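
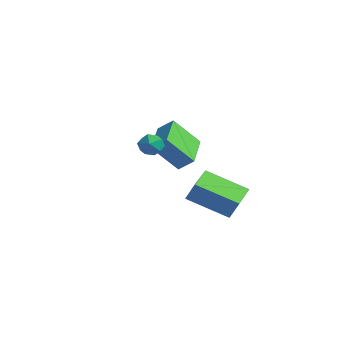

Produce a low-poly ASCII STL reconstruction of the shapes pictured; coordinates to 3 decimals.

solid 
facet normal -0.786 -0.451 0.422
outer loop
vertex -2.752 0.739 -2.084
vertex -3.468 2.138 -1.923
vertex -3.206 0.619 -3.057
endloop
endfacet
facet normal 0.453 -0.886 -0.102
outer loop
vertex -1.492 1.602 -3.977
vertex -2.752 0.739 -2.084
vertex -3.206 0.619 -3.057
endloop
endfacet
facet normal -0.786 -0.451 0.423
outer loop
vertex -3.206 0.619 -3.057
vertex -3.468 2.138 -1.923
vertex -3.922 2.018 -2.895
endloop
endfacet
facet normal -0.420 -0.111 -0.901
outer loop
vertex -3.922 2.018 -2.895
vertex -1.492 1.602 -3.977
vertex -3.206 0.619 -3.057
endloop
endfacet
facet normal 0.420 0.111 0.901
outer loop
vertex -2.752 0.739 -2.084
vertex -1.754 3.121 -2.843
vertex -3.468 2.138 -1.923
endloop
endfacet
facet normal 0.453 -0.886 -0.102
outer loop
vertex -1.038 1.722 -3.005
vertex -2.752 0.739 -2.084
vertex -1.492 1.602 -3.977
endloop
endfacet
facet normal 0.420 0.111 0.901
outer loop
vertex -1.038 1.722 -3.005
vertex -1.754 3.121 -2.843
vertex -2.752 0.739 -2.084
endloop
endfacet
facet normal -0.453 0.886 0.102
outer loop
vertex -3.468 2.138 -1.923
vertex -1.754 3.121 -2.843
vertex -3.922 2.018 -2.895
endloop
endfacet
facet normal -0.420 -0.111 -0.901
outer loop
vertex -2.208 3.001 -3.816
vertex -1.492 1.602 -3.977
vertex -3.922 2.018 -2.895
endloop
endfacet
facet normal -0.453 0.886 0.102
outer loop
vertex -3.922 2.018 -2.895
vertex -1.754 3.121 -2.843
vertex -2.208 3.001 -3.816
endloop
endfacet
facet normal 0.786 0.451 -0.423
outer loop
vertex -2.208 3.001 -3.816
vertex -1.038 1.722 -3.005
vertex -1.492 1.602 -3.977
endloop
endfacet
facet normal 0.786 0.451 -0.422
outer loop
vertex -1.754 3.121 -2.843
vertex -1.038 1.722 -3.005
vertex -2.208 3.001 -3.816
endloop
endfacet
facet normal -0.579 0.791 0.196
outer loop
vertex -4.276 0.952 1.258
vertex -3.505 1.843 -0.063
vertex -4.91 0.633 0.673
endloop
endfacet
facet normal -0.435 -0.503 0.746
outer loop
vertex -3.815 -0.863 0.303
vertex -4.276 0.952 1.258
vertex -4.91 0.633 0.673
endloop
endfacet
facet normal -0.579 0.791 0.196
outer loop
vertex -4.91 0.633 0.673
vertex -3.505 1.843 -0.063
vertex -4.139 1.524 -0.648
endloop
endfacet
facet normal -0.689 -0.347 -0.636
outer loop
vertex -4.139 1.524 -0.648
vertex -3.815 -0.863 0.303
vertex -4.91 0.633 0.673
endloop
endfacet
facet normal 0.689 0.347 0.636
outer loop
vertex -4.276 0.952 1.258
vertex -2.41 0.347 -0.433
vertex -3.505 1.843 -0.063
endloop
endfacet
facet normal -0.435 -0.503 0.746
outer loop
vertex -3.181 -0.544 0.888
vertex -4.276 0.952 1.258
vertex -3.815 -0.863 0.303
endloop
endfacet
facet normal 0.689 0.347 0.636
outer loop
vertex -3.181 -0.544 0.888
vertex -2.41 0.347 -0.433
vertex -4.276 0.952 1.258
endloop
endfacet
facet normal 0.435 0.503 -0.746
outer loop
vertex -3.505 1.843 -0.063
vertex -2.41 0.347 -0.433
vertex -4.139 1.524 -0.648
endloop
endfacet
facet normal -0.689 -0.347 -0.636
outer loop
vertex -3.044 0.028 -1.018
vertex -3.815 -0.863 0.303
vertex -4.139 1.524 -0.648
endloop
endfacet
facet normal 0.435 0.503 -0.746
outer loop
vertex -4.139 1.524 -0.648
vertex -2.41 0.347 -0.433
vertex -3.044 0.028 -1.018
endloop
endfacet
facet normal 0.579 -0.791 -0.196
outer loop
vertex -3.044 0.028 -1.018
vertex -3.181 -0.544 0.888
vertex -3.815 -0.863 0.303
endloop
endfacet
facet normal 0.579 -0.791 -0.196
outer loop
vertex -2.41 0.347 -0.433
vertex -3.181 -0.544 0.888
vertex -3.044 0.028 -1.018
endloop
endfacet
facet normal -0.667 -0.388 0.636
outer loop
vertex -1.662 -3.446 2.337
vertex -1.364 -4.002 2.31
vertex -1.198 -3.576 2.744
endloop
endfacet
facet normal -0.577 0.309 0.756
outer loop
vertex -1.662 -3.446 2.337
vertex -1.198 -3.576 2.744
vertex -1.236 -3.004 2.481
endloop
endfacet
facet normal -0.736 0.659 0.153
outer loop
vertex -1.662 -3.446 2.337
vertex -1.236 -3.004 2.481
vertex -1.426 -3.077 1.883
endloop
endfacet
facet normal -0.925 0.176 -0.338
outer loop
vertex -1.662 -3.446 2.337
vertex -1.426 -3.077 1.883
vertex -1.505 -3.694 1.778
endloop
endfacet
facet normal -0.882 -0.471 -0.039
outer loop
vertex -1.662 -3.446 2.337
vertex -1.505 -3.694 1.778
vertex -1.364 -4.002 2.31
endloop
endfacet
facet normal 0.114 0.421 0.900
outer loop
vertex -1.236 -3.004 2.481
vertex -1.198 -3.576 2.744
vertex -0.675 -3.286 2.542
endloop
endfacet
facet normal -0.032 -0.707 0.706
outer loop
vertex -1.198 -3.576 2.744
vertex -1.364 -4.002 2.31
vertex -0.754 -3.903 2.437
endloop
endfacet
facet normal -0.381 -0.840 -0.386
outer loop
vertex -1.364 -4.002 2.31
vertex -1.505 -3.694 1.778
vertex -0.944 -3.976 1.839
endloop
endfacet
facet normal -0.450 0.206 -0.869
outer loop
vertex -1.505 -3.694 1.778
vertex -1.426 -3.077 1.883
vertex -0.982 -3.404 1.576
endloop
endfacet
facet normal -0.145 0.987 -0.074
outer loop
vertex -1.426 -3.077 1.883
vertex -1.236 -3.004 2.481
vertex -0.816 -2.978 2.01
endloop
endfacet
facet normal 0.925 -0.176 0.338
outer loop
vertex -0.518 -3.534 1.983
vertex -0.675 -3.286 2.542
vertex -0.754 -3.903 2.437
endloop
endfacet
facet normal 0.736 -0.659 -0.153
outer loop
vertex -0.518 -3.534 1.983
vertex -0.754 -3.903 2.437
vertex -0.944 -3.976 1.839
endloop
endfacet
facet normal 0.577 -0.309 -0.756
outer loop
vertex -0.518 -3.534 1.983
vertex -0.944 -3.976 1.839
vertex -0.982 -3.404 1.576
endloop
endfacet
facet normal 0.667 0.388 -0.636
outer loop
vertex -0.518 -3.534 1.983
vertex -0.982 -3.404 1.576
vertex -0.816 -2.978 2.01
endloop
endfacet
facet normal 0.882 0.471 0.039
outer loop
vertex -0.518 -3.534 1.983
vertex -0.816 -2.978 2.01
vertex -0.675 -3.286 2.542
endloop
endfacet
facet normal 0.450 -0.206 0.869
outer loop
vertex -0.754 -3.903 2.437
vertex -0.675 -3.286 2.542
vertex -1.198 -3.576 2.744
endloop
endfacet
facet normal 0.145 -0.987 0.074
outer loop
vertex -0.944 -3.976 1.839
vertex -0.754 -3.903 2.437
vertex -1.364 -4.002 2.31
endloop
endfacet
facet normal -0.114 -0.421 -0.900
outer loop
vertex -0.982 -3.404 1.576
vertex -0.944 -3.976 1.839
vertex -1.505 -3.694 1.778
endloop
endfacet
facet normal 0.032 0.707 -0.706
outer loop
vertex -0.816 -2.978 2.01
vertex -0.982 -3.404 1.576
vertex -1.426 -3.077 1.883
endloop
endfacet
facet normal 0.381 0.840 0.386
outer loop
vertex -0.675 -3.286 2.542
vertex -0.816 -2.978 2.01
vertex -1.236 -3.004 2.481
endloop
endfacet

endsolid


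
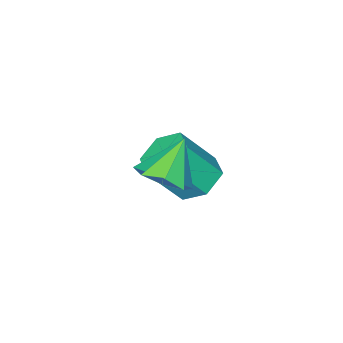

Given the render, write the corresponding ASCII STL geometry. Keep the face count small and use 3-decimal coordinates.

solid 
facet normal -0.513 0.350 -0.783
outer loop
vertex -1.324 -2.808 -3.758
vertex -2.034 -2.849 -3.311
vertex -1.571 -2.148 -3.301
endloop
endfacet
facet normal 0.806 0.510 -0.301
outer loop
vertex -1.324 -2.808 -3.758
vertex -1.571 -2.148 -3.301
vertex -0.497 -3.371 -2.497
endloop
endfacet
facet normal 0.806 0.509 -0.302
outer loop
vertex -0.497 -3.371 -2.497
vertex -1.571 -2.148 -3.301
vertex -0.743 -2.711 -2.04
endloop
endfacet
facet normal 0.514 -0.350 0.783
outer loop
vertex -0.497 -3.371 -2.497
vertex -0.743 -2.711 -2.04
vertex -1.206 -3.411 -2.049
endloop
endfacet
facet normal -0.513 0.350 -0.784
outer loop
vertex -1.571 -2.148 -3.301
vertex -2.034 -2.849 -3.311
vertex -2.281 -2.188 -2.854
endloop
endfacet
facet normal 0.149 0.936 0.320
outer loop
vertex -1.571 -2.148 -3.301
vertex -2.281 -2.188 -2.854
vertex -0.743 -2.711 -2.04
endloop
endfacet
facet normal 0.149 0.936 0.320
outer loop
vertex -0.743 -2.711 -2.04
vertex -2.281 -2.188 -2.854
vertex -1.453 -2.751 -1.593
endloop
endfacet
facet normal 0.513 -0.350 0.784
outer loop
vertex -0.743 -2.711 -2.04
vertex -1.453 -2.751 -1.593
vertex -1.206 -3.411 -2.049
endloop
endfacet
facet normal -0.515 0.349 -0.783
outer loop
vertex -2.281 -2.188 -2.854
vertex -2.034 -2.849 -3.311
vertex -2.743 -2.889 -2.863
endloop
endfacet
facet normal -0.658 0.425 0.622
outer loop
vertex -2.281 -2.188 -2.854
vertex -2.743 -2.889 -2.863
vertex -1.453 -2.751 -1.593
endloop
endfacet
facet normal -0.657 0.426 0.621
outer loop
vertex -1.453 -2.751 -1.593
vertex -2.743 -2.889 -2.863
vertex -1.916 -3.452 -1.602
endloop
endfacet
facet normal 0.514 -0.349 0.784
outer loop
vertex -1.453 -2.751 -1.593
vertex -1.916 -3.452 -1.602
vertex -1.206 -3.411 -2.049
endloop
endfacet
facet normal -0.514 0.350 -0.783
outer loop
vertex -2.743 -2.889 -2.863
vertex -2.034 -2.849 -3.311
vertex -2.497 -3.549 -3.32
endloop
endfacet
facet normal -0.806 -0.509 0.301
outer loop
vertex -2.743 -2.889 -2.863
vertex -2.497 -3.549 -3.32
vertex -1.916 -3.452 -1.602
endloop
endfacet
facet normal -0.806 -0.510 0.301
outer loop
vertex -1.916 -3.452 -1.602
vertex -2.497 -3.549 -3.32
vertex -1.669 -4.112 -2.059
endloop
endfacet
facet normal 0.513 -0.350 0.783
outer loop
vertex -1.916 -3.452 -1.602
vertex -1.669 -4.112 -2.059
vertex -1.206 -3.411 -2.049
endloop
endfacet
facet normal -0.513 0.350 -0.784
outer loop
vertex -2.497 -3.549 -3.32
vertex -2.034 -2.849 -3.311
vertex -1.787 -3.509 -3.767
endloop
endfacet
facet normal -0.149 -0.936 -0.320
outer loop
vertex -2.497 -3.549 -3.32
vertex -1.787 -3.509 -3.767
vertex -1.669 -4.112 -2.059
endloop
endfacet
facet normal -0.149 -0.936 -0.320
outer loop
vertex -1.669 -4.112 -2.059
vertex -1.787 -3.509 -3.767
vertex -0.959 -4.072 -2.506
endloop
endfacet
facet normal 0.513 -0.350 0.784
outer loop
vertex -1.669 -4.112 -2.059
vertex -0.959 -4.072 -2.506
vertex -1.206 -3.411 -2.049
endloop
endfacet
facet normal -0.514 0.349 -0.784
outer loop
vertex -1.787 -3.509 -3.767
vertex -2.034 -2.849 -3.311
vertex -1.324 -2.808 -3.758
endloop
endfacet
facet normal 0.657 -0.426 -0.622
outer loop
vertex -1.787 -3.509 -3.767
vertex -1.324 -2.808 -3.758
vertex -0.959 -4.072 -2.506
endloop
endfacet
facet normal 0.658 -0.426 -0.621
outer loop
vertex -0.959 -4.072 -2.506
vertex -1.324 -2.808 -3.758
vertex -0.497 -3.371 -2.497
endloop
endfacet
facet normal 0.515 -0.349 0.783
outer loop
vertex -0.959 -4.072 -2.506
vertex -0.497 -3.371 -2.497
vertex -1.206 -3.411 -2.049
endloop
endfacet
facet normal 0.553 -0.034 -0.833
outer loop
vertex 1.702 -1.431 -0.152
vertex 1.019 -1.323 -0.61
vertex 1.577 -0.818 -0.26
endloop
endfacet
facet normal 0.436 0.242 0.867
outer loop
vertex 1.702 -1.431 -0.152
vertex 1.577 -0.818 -0.26
vertex 0.261 -1.277 0.53
endloop
endfacet
facet normal 0.553 -0.034 -0.832
outer loop
vertex 1.577 -0.818 -0.26
vertex 1.019 -1.323 -0.61
vertex 1.124 -0.501 -0.574
endloop
endfacet
facet normal 0.106 0.772 0.626
outer loop
vertex 1.577 -0.818 -0.26
vertex 1.124 -0.501 -0.574
vertex 0.261 -1.277 0.53
endloop
endfacet
facet normal 0.552 -0.034 -0.833
outer loop
vertex 1.124 -0.501 -0.574
vertex 1.019 -1.323 -0.61
vertex 0.61 -0.665 -0.908
endloop
endfacet
facet normal -0.442 0.859 0.258
outer loop
vertex 1.124 -0.501 -0.574
vertex 0.61 -0.665 -0.908
vertex 0.261 -1.277 0.53
endloop
endfacet
facet normal 0.553 -0.033 -0.832
outer loop
vertex 0.61 -0.665 -0.908
vertex 1.019 -1.323 -0.61
vertex 0.335 -1.215 -1.069
endloop
endfacet
facet normal -0.891 0.453 -0.024
outer loop
vertex 0.61 -0.665 -0.908
vertex 0.335 -1.215 -1.069
vertex 0.261 -1.277 0.53
endloop
endfacet
facet normal 0.553 -0.034 -0.832
outer loop
vertex 0.335 -1.215 -1.069
vertex 1.019 -1.323 -0.61
vertex 0.461 -1.828 -0.96
endloop
endfacet
facet normal -0.976 -0.210 -0.053
outer loop
vertex 0.335 -1.215 -1.069
vertex 0.461 -1.828 -0.96
vertex 0.261 -1.277 0.53
endloop
endfacet
facet normal 0.553 -0.034 -0.833
outer loop
vertex 0.461 -1.828 -0.96
vertex 1.019 -1.323 -0.61
vertex 0.913 -2.146 -0.647
endloop
endfacet
facet normal -0.648 -0.738 0.186
outer loop
vertex 0.461 -1.828 -0.96
vertex 0.913 -2.146 -0.647
vertex 0.261 -1.277 0.53
endloop
endfacet
facet normal 0.553 -0.034 -0.832
outer loop
vertex 0.913 -2.146 -0.647
vertex 1.019 -1.323 -0.61
vertex 1.427 -1.981 -0.312
endloop
endfacet
facet normal -0.097 -0.826 0.556
outer loop
vertex 0.913 -2.146 -0.647
vertex 1.427 -1.981 -0.312
vertex 0.261 -1.277 0.53
endloop
endfacet
facet normal 0.553 -0.034 -0.833
outer loop
vertex 1.427 -1.981 -0.312
vertex 1.019 -1.323 -0.61
vertex 1.702 -1.431 -0.152
endloop
endfacet
facet normal 0.351 -0.419 0.837
outer loop
vertex 1.427 -1.981 -0.312
vertex 1.702 -1.431 -0.152
vertex 0.261 -1.277 0.53
endloop
endfacet

endsolid


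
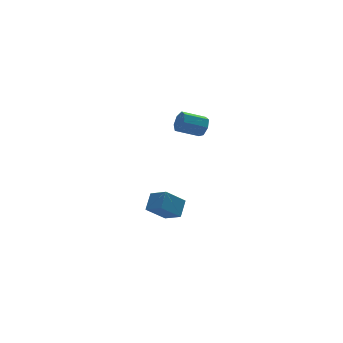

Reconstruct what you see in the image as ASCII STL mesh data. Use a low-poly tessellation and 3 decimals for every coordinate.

solid 
facet normal 0.899 -0.192 -0.394
outer loop
vertex -1.146 1.83 2.752
vertex -1.376 1.555 2.362
vertex -1.259 2.071 2.377
endloop
endfacet
facet normal 0.364 0.830 0.423
outer loop
vertex -1.146 1.83 2.752
vertex -1.259 2.071 2.377
vertex -2.133 2.041 3.187
endloop
endfacet
facet normal 0.364 0.829 0.424
outer loop
vertex -2.133 2.041 3.187
vertex -1.259 2.071 2.377
vertex -2.247 2.282 2.813
endloop
endfacet
facet normal -0.898 0.192 0.397
outer loop
vertex -2.133 2.041 3.187
vertex -2.247 2.282 2.813
vertex -2.364 1.765 2.798
endloop
endfacet
facet normal 0.898 -0.192 -0.397
outer loop
vertex -1.259 2.071 2.377
vertex -1.376 1.555 2.362
vertex -1.461 1.924 1.991
endloop
endfacet
facet normal 0.034 0.928 -0.371
outer loop
vertex -1.259 2.071 2.377
vertex -1.461 1.924 1.991
vertex -2.247 2.282 2.813
endloop
endfacet
facet normal 0.033 0.927 -0.373
outer loop
vertex -2.247 2.282 2.813
vertex -1.461 1.924 1.991
vertex -2.449 2.134 2.427
endloop
endfacet
facet normal -0.898 0.192 0.396
outer loop
vertex -2.247 2.282 2.813
vertex -2.449 2.134 2.427
vertex -2.364 1.765 2.798
endloop
endfacet
facet normal 0.898 -0.192 -0.397
outer loop
vertex -1.461 1.924 1.991
vertex -1.376 1.555 2.362
vertex -1.599 1.498 1.885
endloop
endfacet
facet normal -0.323 0.326 -0.889
outer loop
vertex -1.461 1.924 1.991
vertex -1.599 1.498 1.885
vertex -2.449 2.134 2.427
endloop
endfacet
facet normal -0.321 0.328 -0.888
outer loop
vertex -2.449 2.134 2.427
vertex -1.599 1.498 1.885
vertex -2.587 1.709 2.32
endloop
endfacet
facet normal -0.898 0.192 0.396
outer loop
vertex -2.449 2.134 2.427
vertex -2.587 1.709 2.32
vertex -2.364 1.765 2.798
endloop
endfacet
facet normal 0.898 -0.192 -0.397
outer loop
vertex -1.599 1.498 1.885
vertex -1.376 1.555 2.362
vertex -1.569 1.115 2.138
endloop
endfacet
facet normal -0.435 -0.520 -0.735
outer loop
vertex -1.599 1.498 1.885
vertex -1.569 1.115 2.138
vertex -2.587 1.709 2.32
endloop
endfacet
facet normal -0.435 -0.520 -0.735
outer loop
vertex -2.587 1.709 2.32
vertex -1.569 1.115 2.138
vertex -2.557 1.326 2.573
endloop
endfacet
facet normal -0.898 0.192 0.396
outer loop
vertex -2.587 1.709 2.32
vertex -2.557 1.326 2.573
vertex -2.364 1.765 2.798
endloop
endfacet
facet normal 0.898 -0.192 -0.396
outer loop
vertex -1.569 1.115 2.138
vertex -1.376 1.555 2.362
vertex -1.394 1.063 2.56
endloop
endfacet
facet normal -0.221 -0.975 -0.029
outer loop
vertex -1.569 1.115 2.138
vertex -1.394 1.063 2.56
vertex -2.557 1.326 2.573
endloop
endfacet
facet normal -0.221 -0.975 -0.029
outer loop
vertex -2.557 1.326 2.573
vertex -1.394 1.063 2.56
vertex -2.382 1.274 2.995
endloop
endfacet
facet normal -0.898 0.192 0.396
outer loop
vertex -2.557 1.326 2.573
vertex -2.382 1.274 2.995
vertex -2.364 1.765 2.798
endloop
endfacet
facet normal 0.897 -0.193 -0.397
outer loop
vertex -1.394 1.063 2.56
vertex -1.376 1.555 2.362
vertex -1.205 1.381 2.833
endloop
endfacet
facet normal 0.160 -0.696 0.700
outer loop
vertex -1.394 1.063 2.56
vertex -1.205 1.381 2.833
vertex -2.382 1.274 2.995
endloop
endfacet
facet normal 0.160 -0.697 0.699
outer loop
vertex -2.382 1.274 2.995
vertex -1.205 1.381 2.833
vertex -2.193 1.592 3.269
endloop
endfacet
facet normal -0.898 0.192 0.396
outer loop
vertex -2.382 1.274 2.995
vertex -2.193 1.592 3.269
vertex -2.364 1.765 2.798
endloop
endfacet
facet normal 0.898 -0.190 -0.396
outer loop
vertex -1.205 1.381 2.833
vertex -1.376 1.555 2.362
vertex -1.146 1.83 2.752
endloop
endfacet
facet normal 0.420 0.107 0.901
outer loop
vertex -1.205 1.381 2.833
vertex -1.146 1.83 2.752
vertex -2.193 1.592 3.269
endloop
endfacet
facet normal 0.420 0.108 0.901
outer loop
vertex -2.193 1.592 3.269
vertex -1.146 1.83 2.752
vertex -2.133 2.041 3.187
endloop
endfacet
facet normal -0.898 0.192 0.397
outer loop
vertex -2.193 1.592 3.269
vertex -2.133 2.041 3.187
vertex -2.364 1.765 2.798
endloop
endfacet
facet normal -0.513 -0.611 -0.603
outer loop
vertex -2.098 2.209 -3.322
vertex -3.01 2.191 -2.528
vertex -2.487 2.961 -3.753
endloop
endfacet
facet normal 0.755 0.014 -0.656
outer loop
vertex -2.01 3.529 -3.192
vertex -2.098 2.209 -3.322
vertex -2.487 2.961 -3.753
endloop
endfacet
facet normal -0.513 -0.611 -0.603
outer loop
vertex -2.487 2.961 -3.753
vertex -3.01 2.191 -2.528
vertex -3.4 2.943 -2.958
endloop
endfacet
facet normal -0.410 0.792 -0.453
outer loop
vertex -3.4 2.943 -2.958
vertex -2.01 3.529 -3.192
vertex -2.487 2.961 -3.753
endloop
endfacet
facet normal 0.410 -0.792 0.453
outer loop
vertex -2.098 2.209 -3.322
vertex -2.533 2.759 -1.967
vertex -3.01 2.191 -2.528
endloop
endfacet
facet normal 0.753 0.015 -0.658
outer loop
vertex -1.62 2.777 -2.762
vertex -2.098 2.209 -3.322
vertex -2.01 3.529 -3.192
endloop
endfacet
facet normal 0.410 -0.792 0.453
outer loop
vertex -1.62 2.777 -2.762
vertex -2.533 2.759 -1.967
vertex -2.098 2.209 -3.322
endloop
endfacet
facet normal -0.754 -0.015 0.657
outer loop
vertex -3.01 2.191 -2.528
vertex -2.533 2.759 -1.967
vertex -3.4 2.943 -2.958
endloop
endfacet
facet normal -0.410 0.792 -0.453
outer loop
vertex -2.922 3.511 -2.398
vertex -2.01 3.529 -3.192
vertex -3.4 2.943 -2.958
endloop
endfacet
facet normal -0.754 -0.013 0.657
outer loop
vertex -3.4 2.943 -2.958
vertex -2.533 2.759 -1.967
vertex -2.922 3.511 -2.398
endloop
endfacet
facet normal 0.513 0.611 0.603
outer loop
vertex -2.922 3.511 -2.398
vertex -1.62 2.777 -2.762
vertex -2.01 3.529 -3.192
endloop
endfacet
facet normal 0.513 0.611 0.603
outer loop
vertex -2.533 2.759 -1.967
vertex -1.62 2.777 -2.762
vertex -2.922 3.511 -2.398
endloop
endfacet

endsolid


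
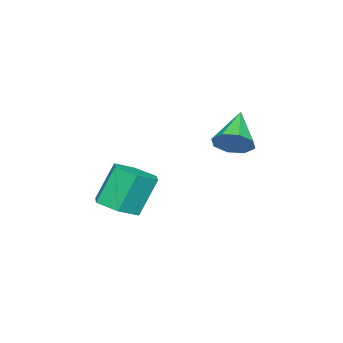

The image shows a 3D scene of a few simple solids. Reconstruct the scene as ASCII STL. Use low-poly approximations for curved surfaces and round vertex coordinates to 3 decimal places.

solid 
facet normal 0.358 -0.229 -0.905
outer loop
vertex 4.561 -2.928 -1.023
vertex 3.931 -3.368 -1.161
vertex 3.928 -2.612 -1.353
endloop
endfacet
facet normal 0.463 0.885 -0.041
outer loop
vertex 4.561 -2.928 -1.023
vertex 3.928 -2.612 -1.353
vertex 4.038 -2.593 0.298
endloop
endfacet
facet normal 0.464 0.885 -0.041
outer loop
vertex 4.038 -2.593 0.298
vertex 3.928 -2.612 -1.353
vertex 3.406 -2.277 -0.032
endloop
endfacet
facet normal -0.358 0.230 0.905
outer loop
vertex 4.038 -2.593 0.298
vertex 3.406 -2.277 -0.032
vertex 3.409 -3.032 0.161
endloop
endfacet
facet normal 0.358 -0.228 -0.905
outer loop
vertex 3.928 -2.612 -1.353
vertex 3.931 -3.368 -1.161
vertex 3.299 -3.052 -1.491
endloop
endfacet
facet normal -0.470 0.793 -0.387
outer loop
vertex 3.928 -2.612 -1.353
vertex 3.299 -3.052 -1.491
vertex 3.406 -2.277 -0.032
endloop
endfacet
facet normal -0.471 0.793 -0.387
outer loop
vertex 3.406 -2.277 -0.032
vertex 3.299 -3.052 -1.491
vertex 2.777 -2.717 -0.169
endloop
endfacet
facet normal -0.358 0.230 0.905
outer loop
vertex 3.406 -2.277 -0.032
vertex 2.777 -2.717 -0.169
vertex 3.409 -3.032 0.161
endloop
endfacet
facet normal 0.358 -0.230 -0.905
outer loop
vertex 3.299 -3.052 -1.491
vertex 3.931 -3.368 -1.161
vertex 3.302 -3.807 -1.298
endloop
endfacet
facet normal -0.934 -0.092 -0.345
outer loop
vertex 3.299 -3.052 -1.491
vertex 3.302 -3.807 -1.298
vertex 2.777 -2.717 -0.169
endloop
endfacet
facet normal -0.934 -0.091 -0.347
outer loop
vertex 2.777 -2.717 -0.169
vertex 3.302 -3.807 -1.298
vertex 2.779 -3.472 0.023
endloop
endfacet
facet normal -0.358 0.229 0.905
outer loop
vertex 2.777 -2.717 -0.169
vertex 2.779 -3.472 0.023
vertex 3.409 -3.032 0.161
endloop
endfacet
facet normal 0.358 -0.230 -0.905
outer loop
vertex 3.302 -3.807 -1.298
vertex 3.931 -3.368 -1.161
vertex 3.934 -4.123 -0.968
endloop
endfacet
facet normal -0.464 -0.885 0.041
outer loop
vertex 3.302 -3.807 -1.298
vertex 3.934 -4.123 -0.968
vertex 2.779 -3.472 0.023
endloop
endfacet
facet normal -0.463 -0.885 0.041
outer loop
vertex 2.779 -3.472 0.023
vertex 3.934 -4.123 -0.968
vertex 3.412 -3.788 0.353
endloop
endfacet
facet normal -0.358 0.229 0.905
outer loop
vertex 2.779 -3.472 0.023
vertex 3.412 -3.788 0.353
vertex 3.409 -3.032 0.161
endloop
endfacet
facet normal 0.358 -0.230 -0.905
outer loop
vertex 3.934 -4.123 -0.968
vertex 3.931 -3.368 -1.161
vertex 4.563 -3.683 -0.831
endloop
endfacet
facet normal 0.470 -0.793 0.387
outer loop
vertex 3.934 -4.123 -0.968
vertex 4.563 -3.683 -0.831
vertex 3.412 -3.788 0.353
endloop
endfacet
facet normal 0.470 -0.793 0.387
outer loop
vertex 3.412 -3.788 0.353
vertex 4.563 -3.683 -0.831
vertex 4.041 -3.348 0.491
endloop
endfacet
facet normal -0.358 0.228 0.905
outer loop
vertex 3.412 -3.788 0.353
vertex 4.041 -3.348 0.491
vertex 3.409 -3.032 0.161
endloop
endfacet
facet normal 0.358 -0.229 -0.905
outer loop
vertex 4.563 -3.683 -0.831
vertex 3.931 -3.368 -1.161
vertex 4.561 -2.928 -1.023
endloop
endfacet
facet normal 0.934 0.090 0.346
outer loop
vertex 4.563 -3.683 -0.831
vertex 4.561 -2.928 -1.023
vertex 4.041 -3.348 0.491
endloop
endfacet
facet normal 0.934 0.092 0.346
outer loop
vertex 4.041 -3.348 0.491
vertex 4.561 -2.928 -1.023
vertex 4.038 -2.593 0.298
endloop
endfacet
facet normal -0.358 0.230 0.905
outer loop
vertex 4.041 -3.348 0.491
vertex 4.038 -2.593 0.298
vertex 3.409 -3.032 0.161
endloop
endfacet
facet normal 0.756 0.252 -0.605
outer loop
vertex 3.492 0.462 2.31
vertex 3.22 0.121 1.828
vertex 3.18 0.735 2.034
endloop
endfacet
facet normal -0.116 0.637 0.762
outer loop
vertex 3.492 0.462 2.31
vertex 3.18 0.735 2.034
vertex 2.14 -0.241 2.692
endloop
endfacet
facet normal 0.756 0.252 -0.604
outer loop
vertex 3.18 0.735 2.034
vertex 3.22 0.121 1.828
vertex 2.892 0.649 1.638
endloop
endfacet
facet normal -0.575 0.780 0.249
outer loop
vertex 3.18 0.735 2.034
vertex 2.892 0.649 1.638
vertex 2.14 -0.241 2.692
endloop
endfacet
facet normal 0.756 0.252 -0.605
outer loop
vertex 2.892 0.649 1.638
vertex 3.22 0.121 1.828
vertex 2.796 0.253 1.353
endloop
endfacet
facet normal -0.870 0.409 -0.275
outer loop
vertex 2.892 0.649 1.638
vertex 2.796 0.253 1.353
vertex 2.14 -0.241 2.692
endloop
endfacet
facet normal 0.756 0.253 -0.604
outer loop
vertex 2.796 0.253 1.353
vertex 3.22 0.121 1.828
vertex 2.949 -0.221 1.346
endloop
endfacet
facet normal -0.826 -0.259 -0.500
outer loop
vertex 2.796 0.253 1.353
vertex 2.949 -0.221 1.346
vertex 2.14 -0.241 2.692
endloop
endfacet
facet normal 0.756 0.252 -0.604
outer loop
vertex 2.949 -0.221 1.346
vertex 3.22 0.121 1.828
vertex 3.26 -0.494 1.621
endloop
endfacet
facet normal -0.470 -0.832 -0.295
outer loop
vertex 2.949 -0.221 1.346
vertex 3.26 -0.494 1.621
vertex 2.14 -0.241 2.692
endloop
endfacet
facet normal 0.756 0.253 -0.604
outer loop
vertex 3.26 -0.494 1.621
vertex 3.22 0.121 1.828
vertex 3.548 -0.408 2.017
endloop
endfacet
facet normal -0.010 -0.976 0.219
outer loop
vertex 3.26 -0.494 1.621
vertex 3.548 -0.408 2.017
vertex 2.14 -0.241 2.692
endloop
endfacet
facet normal 0.755 0.252 -0.605
outer loop
vertex 3.548 -0.408 2.017
vertex 3.22 0.121 1.828
vertex 3.644 -0.011 2.302
endloop
endfacet
facet normal 0.285 -0.604 0.745
outer loop
vertex 3.548 -0.408 2.017
vertex 3.644 -0.011 2.302
vertex 2.14 -0.241 2.692
endloop
endfacet
facet normal 0.755 0.253 -0.605
outer loop
vertex 3.644 -0.011 2.302
vertex 3.22 0.121 1.828
vertex 3.492 0.462 2.31
endloop
endfacet
facet normal 0.242 0.061 0.968
outer loop
vertex 3.644 -0.011 2.302
vertex 3.492 0.462 2.31
vertex 2.14 -0.241 2.692
endloop
endfacet

endsolid


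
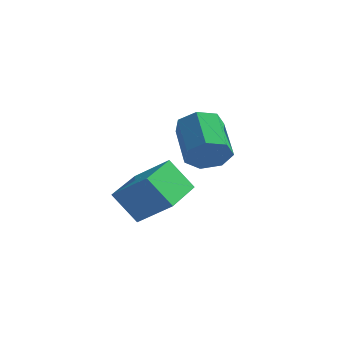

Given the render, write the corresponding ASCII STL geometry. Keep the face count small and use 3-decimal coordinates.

solid 
facet normal 0.542 -0.677 -0.499
outer loop
vertex 2.426 1.221 1.139
vertex 1.816 1.144 0.581
vertex 2.462 1.666 0.574
endloop
endfacet
facet normal 0.839 0.400 0.368
outer loop
vertex 2.426 1.221 1.139
vertex 2.462 1.666 0.574
vertex 1.474 2.412 2.017
endloop
endfacet
facet normal 0.839 0.401 0.367
outer loop
vertex 1.474 2.412 2.017
vertex 2.462 1.666 0.574
vertex 1.509 2.857 1.451
endloop
endfacet
facet normal -0.541 0.677 0.499
outer loop
vertex 1.474 2.412 2.017
vertex 1.509 2.857 1.451
vertex 0.864 2.336 1.459
endloop
endfacet
facet normal 0.542 -0.677 -0.498
outer loop
vertex 2.462 1.666 0.574
vertex 1.816 1.144 0.581
vertex 2.012 1.718 0.014
endloop
endfacet
facet normal 0.562 0.733 -0.384
outer loop
vertex 2.462 1.666 0.574
vertex 2.012 1.718 0.014
vertex 1.509 2.857 1.451
endloop
endfacet
facet normal 0.563 0.732 -0.384
outer loop
vertex 1.509 2.857 1.451
vertex 2.012 1.718 0.014
vertex 1.059 2.91 0.892
endloop
endfacet
facet normal -0.541 0.677 0.499
outer loop
vertex 1.509 2.857 1.451
vertex 1.059 2.91 0.892
vertex 0.864 2.336 1.459
endloop
endfacet
facet normal 0.541 -0.677 -0.498
outer loop
vertex 2.012 1.718 0.014
vertex 1.816 1.144 0.581
vertex 1.414 1.338 -0.119
endloop
endfacet
facet normal -0.138 0.514 -0.847
outer loop
vertex 2.012 1.718 0.014
vertex 1.414 1.338 -0.119
vertex 1.059 2.91 0.892
endloop
endfacet
facet normal -0.138 0.513 -0.847
outer loop
vertex 1.059 2.91 0.892
vertex 1.414 1.338 -0.119
vertex 0.462 2.53 0.759
endloop
endfacet
facet normal -0.542 0.677 0.499
outer loop
vertex 1.059 2.91 0.892
vertex 0.462 2.53 0.759
vertex 0.864 2.336 1.459
endloop
endfacet
facet normal 0.541 -0.677 -0.499
outer loop
vertex 1.414 1.338 -0.119
vertex 1.816 1.144 0.581
vertex 1.12 0.812 0.276
endloop
endfacet
facet normal -0.735 -0.093 -0.671
outer loop
vertex 1.414 1.338 -0.119
vertex 1.12 0.812 0.276
vertex 0.462 2.53 0.759
endloop
endfacet
facet normal -0.734 -0.092 -0.673
outer loop
vertex 0.462 2.53 0.759
vertex 1.12 0.812 0.276
vertex 0.167 2.004 1.153
endloop
endfacet
facet normal -0.541 0.677 0.499
outer loop
vertex 0.462 2.53 0.759
vertex 0.167 2.004 1.153
vertex 0.864 2.336 1.459
endloop
endfacet
facet normal 0.541 -0.677 -0.499
outer loop
vertex 1.12 0.812 0.276
vertex 1.816 1.144 0.581
vertex 1.35 0.536 0.9
endloop
endfacet
facet normal -0.778 -0.628 0.009
outer loop
vertex 1.12 0.812 0.276
vertex 1.35 0.536 0.9
vertex 0.167 2.004 1.153
endloop
endfacet
facet normal -0.778 -0.628 0.009
outer loop
vertex 0.167 2.004 1.153
vertex 1.35 0.536 0.9
vertex 0.397 1.728 1.778
endloop
endfacet
facet normal -0.541 0.677 0.498
outer loop
vertex 0.167 2.004 1.153
vertex 0.397 1.728 1.778
vertex 0.864 2.336 1.459
endloop
endfacet
facet normal 0.542 -0.677 -0.499
outer loop
vertex 1.35 0.536 0.9
vertex 1.816 1.144 0.581
vertex 1.931 0.718 1.284
endloop
endfacet
facet normal -0.235 -0.691 0.683
outer loop
vertex 1.35 0.536 0.9
vertex 1.931 0.718 1.284
vertex 0.397 1.728 1.778
endloop
endfacet
facet normal -0.235 -0.691 0.684
outer loop
vertex 0.397 1.728 1.778
vertex 1.931 0.718 1.284
vertex 0.979 1.91 2.162
endloop
endfacet
facet normal -0.541 0.677 0.499
outer loop
vertex 0.397 1.728 1.778
vertex 0.979 1.91 2.162
vertex 0.864 2.336 1.459
endloop
endfacet
facet normal 0.542 -0.677 -0.499
outer loop
vertex 1.931 0.718 1.284
vertex 1.816 1.144 0.581
vertex 2.426 1.221 1.139
endloop
endfacet
facet normal 0.485 -0.234 0.843
outer loop
vertex 1.931 0.718 1.284
vertex 2.426 1.221 1.139
vertex 0.979 1.91 2.162
endloop
endfacet
facet normal 0.484 -0.234 0.843
outer loop
vertex 0.979 1.91 2.162
vertex 2.426 1.221 1.139
vertex 1.474 2.412 2.017
endloop
endfacet
facet normal -0.541 0.677 0.499
outer loop
vertex 0.979 1.91 2.162
vertex 1.474 2.412 2.017
vertex 0.864 2.336 1.459
endloop
endfacet
facet normal -0.583 -0.141 0.800
outer loop
vertex -1.004 2.143 -1.226
vertex -1.203 4.103 -1.026
vertex -2.351 2.106 -2.213
endloop
endfacet
facet normal 0.101 -0.990 -0.101
outer loop
vertex -1.477 2.317 -3.414
vertex -1.004 2.143 -1.226
vertex -2.351 2.106 -2.213
endloop
endfacet
facet normal -0.583 -0.141 0.800
outer loop
vertex -2.351 2.106 -2.213
vertex -1.203 4.103 -1.026
vertex -2.55 4.066 -2.013
endloop
endfacet
facet normal -0.807 -0.022 -0.591
outer loop
vertex -2.55 4.066 -2.013
vertex -1.477 2.317 -3.414
vertex -2.351 2.106 -2.213
endloop
endfacet
facet normal 0.807 0.022 0.591
outer loop
vertex -1.004 2.143 -1.226
vertex -0.329 4.314 -2.227
vertex -1.203 4.103 -1.026
endloop
endfacet
facet normal 0.101 -0.990 -0.101
outer loop
vertex -0.13 2.354 -2.427
vertex -1.004 2.143 -1.226
vertex -1.477 2.317 -3.414
endloop
endfacet
facet normal 0.807 0.022 0.591
outer loop
vertex -0.13 2.354 -2.427
vertex -0.329 4.314 -2.227
vertex -1.004 2.143 -1.226
endloop
endfacet
facet normal -0.101 0.990 0.101
outer loop
vertex -1.203 4.103 -1.026
vertex -0.329 4.314 -2.227
vertex -2.55 4.066 -2.013
endloop
endfacet
facet normal -0.807 -0.022 -0.591
outer loop
vertex -1.676 4.277 -3.214
vertex -1.477 2.317 -3.414
vertex -2.55 4.066 -2.013
endloop
endfacet
facet normal -0.101 0.990 0.101
outer loop
vertex -2.55 4.066 -2.013
vertex -0.329 4.314 -2.227
vertex -1.676 4.277 -3.214
endloop
endfacet
facet normal 0.583 0.141 -0.800
outer loop
vertex -1.676 4.277 -3.214
vertex -0.13 2.354 -2.427
vertex -1.477 2.317 -3.414
endloop
endfacet
facet normal 0.583 0.141 -0.800
outer loop
vertex -0.329 4.314 -2.227
vertex -0.13 2.354 -2.427
vertex -1.676 4.277 -3.214
endloop
endfacet

endsolid


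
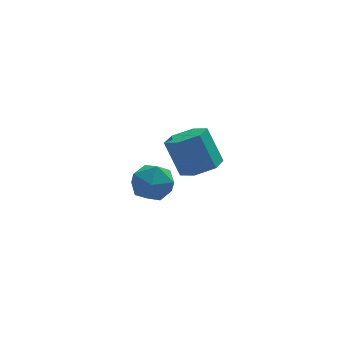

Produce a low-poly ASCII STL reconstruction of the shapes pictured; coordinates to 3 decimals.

solid 
facet normal -0.692 0.624 0.364
outer loop
vertex -1.667 2.416 -1.72
vertex -1.703 1.825 -0.776
vertex -0.988 2.675 -0.874
endloop
endfacet
facet normal -0.256 0.963 -0.089
outer loop
vertex -1.667 2.416 -1.72
vertex -0.988 2.675 -0.874
vertex -0.602 2.681 -1.92
endloop
endfacet
facet normal -0.292 0.631 -0.719
outer loop
vertex -1.667 2.416 -1.72
vertex -0.602 2.681 -1.92
vertex -1.078 1.836 -2.468
endloop
endfacet
facet normal -0.749 0.086 -0.657
outer loop
vertex -1.667 2.416 -1.72
vertex -1.078 1.836 -2.468
vertex -1.759 1.306 -1.761
endloop
endfacet
facet normal -0.997 0.082 0.013
outer loop
vertex -1.667 2.416 -1.72
vertex -1.759 1.306 -1.761
vertex -1.703 1.825 -0.776
endloop
endfacet
facet normal 0.411 0.898 0.157
outer loop
vertex -0.602 2.681 -1.92
vertex -0.988 2.675 -0.874
vertex 0.019 2.254 -1.099
endloop
endfacet
facet normal -0.294 0.350 0.889
outer loop
vertex -0.988 2.675 -0.874
vertex -1.703 1.825 -0.776
vertex -0.662 1.724 -0.392
endloop
endfacet
facet normal -0.787 -0.526 0.322
outer loop
vertex -1.703 1.825 -0.776
vertex -1.759 1.306 -1.761
vertex -1.138 0.879 -0.94
endloop
endfacet
facet normal -0.387 -0.519 -0.762
outer loop
vertex -1.759 1.306 -1.761
vertex -1.078 1.836 -2.468
vertex -0.752 0.885 -1.986
endloop
endfacet
facet normal 0.353 0.361 -0.863
outer loop
vertex -1.078 1.836 -2.468
vertex -0.602 2.681 -1.92
vertex -0.037 1.735 -2.084
endloop
endfacet
facet normal 0.749 -0.086 0.657
outer loop
vertex -0.073 1.144 -1.14
vertex 0.019 2.254 -1.099
vertex -0.662 1.724 -0.392
endloop
endfacet
facet normal 0.292 -0.631 0.719
outer loop
vertex -0.073 1.144 -1.14
vertex -0.662 1.724 -0.392
vertex -1.138 0.879 -0.94
endloop
endfacet
facet normal 0.256 -0.963 0.089
outer loop
vertex -0.073 1.144 -1.14
vertex -1.138 0.879 -0.94
vertex -0.752 0.885 -1.986
endloop
endfacet
facet normal 0.692 -0.624 -0.364
outer loop
vertex -0.073 1.144 -1.14
vertex -0.752 0.885 -1.986
vertex -0.037 1.735 -2.084
endloop
endfacet
facet normal 0.997 -0.082 -0.013
outer loop
vertex -0.073 1.144 -1.14
vertex -0.037 1.735 -2.084
vertex 0.019 2.254 -1.099
endloop
endfacet
facet normal 0.387 0.519 0.762
outer loop
vertex -0.662 1.724 -0.392
vertex 0.019 2.254 -1.099
vertex -0.988 2.675 -0.874
endloop
endfacet
facet normal -0.353 -0.361 0.863
outer loop
vertex -1.138 0.879 -0.94
vertex -0.662 1.724 -0.392
vertex -1.703 1.825 -0.776
endloop
endfacet
facet normal -0.411 -0.898 -0.157
outer loop
vertex -0.752 0.885 -1.986
vertex -1.138 0.879 -0.94
vertex -1.759 1.306 -1.761
endloop
endfacet
facet normal 0.294 -0.350 -0.889
outer loop
vertex -0.037 1.735 -2.084
vertex -0.752 0.885 -1.986
vertex -1.078 1.836 -2.468
endloop
endfacet
facet normal 0.787 0.526 -0.322
outer loop
vertex 0.019 2.254 -1.099
vertex -0.037 1.735 -2.084
vertex -0.602 2.681 -1.92
endloop
endfacet
facet normal 0.282 -0.359 -0.890
outer loop
vertex 0.563 -2.167 2.323
vertex 0.053 -2.941 2.474
vertex -0.336 -2.197 2.05
endloop
endfacet
facet normal 0.076 0.933 -0.352
outer loop
vertex 0.563 -2.167 2.323
vertex -0.336 -2.197 2.05
vertex 0.058 -1.524 3.916
endloop
endfacet
facet normal 0.075 0.933 -0.352
outer loop
vertex 0.058 -1.524 3.916
vertex -0.336 -2.197 2.05
vertex -0.841 -1.555 3.643
endloop
endfacet
facet normal -0.283 0.359 0.890
outer loop
vertex 0.058 -1.524 3.916
vertex -0.841 -1.555 3.643
vertex -0.453 -2.299 4.066
endloop
endfacet
facet normal 0.282 -0.359 -0.890
outer loop
vertex -0.336 -2.197 2.05
vertex 0.053 -2.941 2.474
vertex -0.847 -2.972 2.201
endloop
endfacet
facet normal -0.791 0.438 -0.427
outer loop
vertex -0.336 -2.197 2.05
vertex -0.847 -2.972 2.201
vertex -0.841 -1.555 3.643
endloop
endfacet
facet normal -0.791 0.438 -0.428
outer loop
vertex -0.841 -1.555 3.643
vertex -0.847 -2.972 2.201
vertex -1.352 -2.329 3.794
endloop
endfacet
facet normal -0.281 0.359 0.890
outer loop
vertex -0.841 -1.555 3.643
vertex -1.352 -2.329 3.794
vertex -0.453 -2.299 4.066
endloop
endfacet
facet normal 0.282 -0.358 -0.890
outer loop
vertex -0.847 -2.972 2.201
vertex 0.053 -2.941 2.474
vertex -0.458 -3.716 2.624
endloop
endfacet
facet normal -0.866 -0.495 -0.075
outer loop
vertex -0.847 -2.972 2.201
vertex -0.458 -3.716 2.624
vertex -1.352 -2.329 3.794
endloop
endfacet
facet normal -0.866 -0.495 -0.075
outer loop
vertex -1.352 -2.329 3.794
vertex -0.458 -3.716 2.624
vertex -0.963 -3.073 4.217
endloop
endfacet
facet normal -0.281 0.359 0.890
outer loop
vertex -1.352 -2.329 3.794
vertex -0.963 -3.073 4.217
vertex -0.453 -2.299 4.066
endloop
endfacet
facet normal 0.283 -0.359 -0.890
outer loop
vertex -0.458 -3.716 2.624
vertex 0.053 -2.941 2.474
vertex 0.441 -3.685 2.897
endloop
endfacet
facet normal -0.075 -0.933 0.353
outer loop
vertex -0.458 -3.716 2.624
vertex 0.441 -3.685 2.897
vertex -0.963 -3.073 4.217
endloop
endfacet
facet normal -0.076 -0.933 0.352
outer loop
vertex -0.963 -3.073 4.217
vertex 0.441 -3.685 2.897
vertex -0.064 -3.043 4.49
endloop
endfacet
facet normal -0.282 0.359 0.890
outer loop
vertex -0.963 -3.073 4.217
vertex -0.064 -3.043 4.49
vertex -0.453 -2.299 4.066
endloop
endfacet
facet normal 0.281 -0.359 -0.890
outer loop
vertex 0.441 -3.685 2.897
vertex 0.053 -2.941 2.474
vertex 0.952 -2.911 2.746
endloop
endfacet
facet normal 0.791 -0.439 0.427
outer loop
vertex 0.441 -3.685 2.897
vertex 0.952 -2.911 2.746
vertex -0.064 -3.043 4.49
endloop
endfacet
facet normal 0.791 -0.438 0.428
outer loop
vertex -0.064 -3.043 4.49
vertex 0.952 -2.911 2.746
vertex 0.447 -2.268 4.339
endloop
endfacet
facet normal -0.282 0.359 0.890
outer loop
vertex -0.064 -3.043 4.49
vertex 0.447 -2.268 4.339
vertex -0.453 -2.299 4.066
endloop
endfacet
facet normal 0.281 -0.359 -0.890
outer loop
vertex 0.952 -2.911 2.746
vertex 0.053 -2.941 2.474
vertex 0.563 -2.167 2.323
endloop
endfacet
facet normal 0.866 0.495 0.075
outer loop
vertex 0.952 -2.911 2.746
vertex 0.563 -2.167 2.323
vertex 0.447 -2.268 4.339
endloop
endfacet
facet normal 0.866 0.495 0.075
outer loop
vertex 0.447 -2.268 4.339
vertex 0.563 -2.167 2.323
vertex 0.058 -1.524 3.916
endloop
endfacet
facet normal -0.282 0.358 0.890
outer loop
vertex 0.447 -2.268 4.339
vertex 0.058 -1.524 3.916
vertex -0.453 -2.299 4.066
endloop
endfacet

endsolid


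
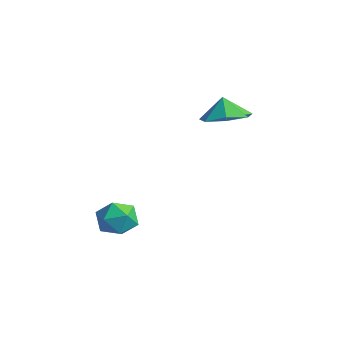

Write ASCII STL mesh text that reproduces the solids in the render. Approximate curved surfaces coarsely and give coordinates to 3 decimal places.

solid 
facet normal -0.699 -0.178 0.692
outer loop
vertex 0.218 -0.478 -3.165
vertex 0.322 -1.378 -3.291
vertex 0.829 -0.942 -2.667
endloop
endfacet
facet normal -0.352 0.430 0.832
outer loop
vertex 0.218 -0.478 -3.165
vertex 0.829 -0.942 -2.667
vertex 1.043 -0.118 -3.002
endloop
endfacet
facet normal -0.429 0.862 0.269
outer loop
vertex 0.218 -0.478 -3.165
vertex 1.043 -0.118 -3.002
vertex 0.669 -0.045 -3.834
endloop
endfacet
facet normal -0.825 0.522 -0.218
outer loop
vertex 0.218 -0.478 -3.165
vertex 0.669 -0.045 -3.834
vertex 0.223 -0.824 -4.012
endloop
endfacet
facet normal -0.992 -0.121 0.043
outer loop
vertex 0.218 -0.478 -3.165
vertex 0.223 -0.824 -4.012
vertex 0.322 -1.378 -3.291
endloop
endfacet
facet normal 0.343 0.276 0.898
outer loop
vertex 1.043 -0.118 -3.002
vertex 0.829 -0.942 -2.667
vertex 1.657 -0.796 -3.028
endloop
endfacet
facet normal -0.221 -0.706 0.673
outer loop
vertex 0.829 -0.942 -2.667
vertex 0.322 -1.378 -3.291
vertex 1.211 -1.575 -3.206
endloop
endfacet
facet normal -0.694 -0.614 -0.376
outer loop
vertex 0.322 -1.378 -3.291
vertex 0.223 -0.824 -4.012
vertex 0.837 -1.502 -4.038
endloop
endfacet
facet normal -0.424 0.425 -0.800
outer loop
vertex 0.223 -0.824 -4.012
vertex 0.669 -0.045 -3.834
vertex 1.051 -0.678 -4.373
endloop
endfacet
facet normal 0.217 0.976 -0.012
outer loop
vertex 0.669 -0.045 -3.834
vertex 1.043 -0.118 -3.002
vertex 1.558 -0.242 -3.749
endloop
endfacet
facet normal 0.825 -0.522 0.218
outer loop
vertex 1.662 -1.142 -3.875
vertex 1.657 -0.796 -3.028
vertex 1.211 -1.575 -3.206
endloop
endfacet
facet normal 0.429 -0.862 -0.269
outer loop
vertex 1.662 -1.142 -3.875
vertex 1.211 -1.575 -3.206
vertex 0.837 -1.502 -4.038
endloop
endfacet
facet normal 0.352 -0.430 -0.832
outer loop
vertex 1.662 -1.142 -3.875
vertex 0.837 -1.502 -4.038
vertex 1.051 -0.678 -4.373
endloop
endfacet
facet normal 0.699 0.178 -0.692
outer loop
vertex 1.662 -1.142 -3.875
vertex 1.051 -0.678 -4.373
vertex 1.558 -0.242 -3.749
endloop
endfacet
facet normal 0.992 0.121 -0.043
outer loop
vertex 1.662 -1.142 -3.875
vertex 1.558 -0.242 -3.749
vertex 1.657 -0.796 -3.028
endloop
endfacet
facet normal 0.424 -0.425 0.800
outer loop
vertex 1.211 -1.575 -3.206
vertex 1.657 -0.796 -3.028
vertex 0.829 -0.942 -2.667
endloop
endfacet
facet normal -0.217 -0.976 0.012
outer loop
vertex 0.837 -1.502 -4.038
vertex 1.211 -1.575 -3.206
vertex 0.322 -1.378 -3.291
endloop
endfacet
facet normal -0.343 -0.276 -0.898
outer loop
vertex 1.051 -0.678 -4.373
vertex 0.837 -1.502 -4.038
vertex 0.223 -0.824 -4.012
endloop
endfacet
facet normal 0.221 0.706 -0.673
outer loop
vertex 1.558 -0.242 -3.749
vertex 1.051 -0.678 -4.373
vertex 0.669 -0.045 -3.834
endloop
endfacet
facet normal 0.694 0.614 0.376
outer loop
vertex 1.657 -0.796 -3.028
vertex 1.558 -0.242 -3.749
vertex 1.043 -0.118 -3.002
endloop
endfacet
facet normal 0.314 -0.049 -0.948
outer loop
vertex 2.339 3.257 1.189
vertex 1.499 3.825 0.881
vertex 2.455 4.17 1.18
endloop
endfacet
facet normal 0.468 -0.051 0.882
outer loop
vertex 2.339 3.257 1.189
vertex 2.455 4.17 1.18
vertex 1.181 3.875 1.839
endloop
endfacet
facet normal 0.314 -0.049 -0.948
outer loop
vertex 2.455 4.17 1.18
vertex 1.499 3.825 0.881
vertex 1.851 4.822 0.946
endloop
endfacet
facet normal 0.282 0.545 0.790
outer loop
vertex 2.455 4.17 1.18
vertex 1.851 4.822 0.946
vertex 1.181 3.875 1.839
endloop
endfacet
facet normal 0.314 -0.049 -0.948
outer loop
vertex 1.851 4.822 0.946
vertex 1.499 3.825 0.881
vertex 0.982 4.724 0.663
endloop
endfacet
facet normal -0.278 0.756 0.593
outer loop
vertex 1.851 4.822 0.946
vertex 0.982 4.724 0.663
vertex 1.181 3.875 1.839
endloop
endfacet
facet normal 0.314 -0.049 -0.948
outer loop
vertex 0.982 4.724 0.663
vertex 1.499 3.825 0.881
vertex 0.501 3.949 0.544
endloop
endfacet
facet normal -0.792 0.424 0.440
outer loop
vertex 0.982 4.724 0.663
vertex 0.501 3.949 0.544
vertex 1.181 3.875 1.839
endloop
endfacet
facet normal 0.314 -0.050 -0.948
outer loop
vertex 0.501 3.949 0.544
vertex 1.499 3.825 0.881
vertex 0.772 3.08 0.68
endloop
endfacet
facet normal -0.872 -0.202 0.446
outer loop
vertex 0.501 3.949 0.544
vertex 0.772 3.08 0.68
vertex 1.181 3.875 1.839
endloop
endfacet
facet normal 0.314 -0.050 -0.948
outer loop
vertex 0.772 3.08 0.68
vertex 1.499 3.825 0.881
vertex 1.59 2.772 0.967
endloop
endfacet
facet normal -0.458 -0.650 0.607
outer loop
vertex 0.772 3.08 0.68
vertex 1.59 2.772 0.967
vertex 1.181 3.875 1.839
endloop
endfacet
facet normal 0.314 -0.050 -0.948
outer loop
vertex 1.59 2.772 0.967
vertex 1.499 3.825 0.881
vertex 2.339 3.257 1.189
endloop
endfacet
facet normal 0.139 -0.582 0.801
outer loop
vertex 1.59 2.772 0.967
vertex 2.339 3.257 1.189
vertex 1.181 3.875 1.839
endloop
endfacet

endsolid


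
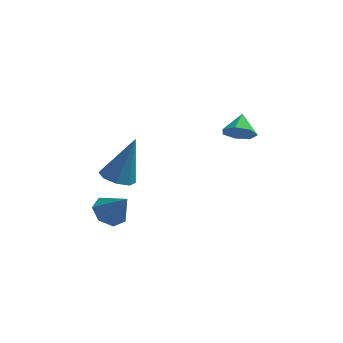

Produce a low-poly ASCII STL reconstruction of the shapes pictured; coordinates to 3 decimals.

solid 
facet normal -0.316 -0.244 -0.917
outer loop
vertex -1.801 0.264 0.155
vertex -2.528 0.251 0.409
vertex -2.066 0.788 0.107
endloop
endfacet
facet normal 0.892 0.444 -0.081
outer loop
vertex -1.801 0.264 0.155
vertex -2.066 0.788 0.107
vertex -1.852 0.769 2.371
endloop
endfacet
facet normal -0.316 -0.244 -0.917
outer loop
vertex -2.066 0.788 0.107
vertex -2.528 0.251 0.409
vertex -2.602 0.997 0.236
endloop
endfacet
facet normal 0.358 0.933 -0.026
outer loop
vertex -2.066 0.788 0.107
vertex -2.602 0.997 0.236
vertex -1.852 0.769 2.371
endloop
endfacet
facet normal -0.316 -0.244 -0.917
outer loop
vertex -2.602 0.997 0.236
vertex -2.528 0.251 0.409
vertex -3.094 0.769 0.466
endloop
endfacet
facet normal -0.327 0.921 0.213
outer loop
vertex -2.602 0.997 0.236
vertex -3.094 0.769 0.466
vertex -1.852 0.769 2.371
endloop
endfacet
facet normal -0.315 -0.243 -0.918
outer loop
vertex -3.094 0.769 0.466
vertex -2.528 0.251 0.409
vertex -3.255 0.237 0.662
endloop
endfacet
facet normal -0.763 0.414 0.497
outer loop
vertex -3.094 0.769 0.466
vertex -3.255 0.237 0.662
vertex -1.852 0.769 2.371
endloop
endfacet
facet normal -0.315 -0.243 -0.918
outer loop
vertex -3.255 0.237 0.662
vertex -2.528 0.251 0.409
vertex -2.99 -0.287 0.71
endloop
endfacet
facet normal -0.693 -0.290 0.660
outer loop
vertex -3.255 0.237 0.662
vertex -2.99 -0.287 0.71
vertex -1.852 0.769 2.371
endloop
endfacet
facet normal -0.316 -0.242 -0.917
outer loop
vertex -2.99 -0.287 0.71
vertex -2.528 0.251 0.409
vertex -2.455 -0.496 0.581
endloop
endfacet
facet normal -0.159 -0.780 0.605
outer loop
vertex -2.99 -0.287 0.71
vertex -2.455 -0.496 0.581
vertex -1.852 0.769 2.371
endloop
endfacet
facet normal -0.316 -0.242 -0.917
outer loop
vertex -2.455 -0.496 0.581
vertex -2.528 0.251 0.409
vertex -1.962 -0.268 0.351
endloop
endfacet
facet normal 0.526 -0.768 0.366
outer loop
vertex -2.455 -0.496 0.581
vertex -1.962 -0.268 0.351
vertex -1.852 0.769 2.371
endloop
endfacet
facet normal -0.316 -0.242 -0.917
outer loop
vertex -1.962 -0.268 0.351
vertex -2.528 0.251 0.409
vertex -1.801 0.264 0.155
endloop
endfacet
facet normal 0.962 -0.261 0.082
outer loop
vertex -1.962 -0.268 0.351
vertex -1.801 0.264 0.155
vertex -1.852 0.769 2.371
endloop
endfacet
facet normal -0.553 0.286 -0.782
outer loop
vertex -1.963 -1.368 -0.239
vertex -2.493 -1.897 -0.058
vertex -2.445 -1.165 0.176
endloop
endfacet
facet normal 0.623 0.677 0.392
outer loop
vertex -1.963 -1.368 -0.239
vertex -2.445 -1.165 0.176
vertex -1.747 -2.283 0.998
endloop
endfacet
facet normal -0.552 0.287 -0.783
outer loop
vertex -2.445 -1.165 0.176
vertex -2.493 -1.897 -0.058
vertex -2.964 -1.512 0.415
endloop
endfacet
facet normal -0.018 0.585 0.811
outer loop
vertex -2.445 -1.165 0.176
vertex -2.964 -1.512 0.415
vertex -1.747 -2.283 0.998
endloop
endfacet
facet normal -0.552 0.287 -0.783
outer loop
vertex -2.964 -1.512 0.415
vertex -2.493 -1.897 -0.058
vertex -3.128 -2.149 0.297
endloop
endfacet
facet normal -0.456 -0.047 0.889
outer loop
vertex -2.964 -1.512 0.415
vertex -3.128 -2.149 0.297
vertex -1.747 -2.283 0.998
endloop
endfacet
facet normal -0.552 0.287 -0.783
outer loop
vertex -3.128 -2.149 0.297
vertex -2.493 -1.897 -0.058
vertex -2.814 -2.596 -0.088
endloop
endfacet
facet normal -0.360 -0.741 0.567
outer loop
vertex -3.128 -2.149 0.297
vertex -2.814 -2.596 -0.088
vertex -1.747 -2.283 0.998
endloop
endfacet
facet normal -0.552 0.287 -0.783
outer loop
vertex -2.814 -2.596 -0.088
vertex -2.493 -1.897 -0.058
vertex -2.258 -2.516 -0.451
endloop
endfacet
facet normal 0.198 -0.976 0.087
outer loop
vertex -2.814 -2.596 -0.088
vertex -2.258 -2.516 -0.451
vertex -1.747 -2.283 0.998
endloop
endfacet
facet normal -0.553 0.287 -0.782
outer loop
vertex -2.258 -2.516 -0.451
vertex -2.493 -1.897 -0.058
vertex -1.88 -1.969 -0.518
endloop
endfacet
facet normal 0.797 -0.574 -0.189
outer loop
vertex -2.258 -2.516 -0.451
vertex -1.88 -1.969 -0.518
vertex -1.747 -2.283 0.998
endloop
endfacet
facet normal -0.553 0.287 -0.782
outer loop
vertex -1.88 -1.969 -0.518
vertex -2.493 -1.897 -0.058
vertex -1.963 -1.368 -0.239
endloop
endfacet
facet normal 0.986 0.161 -0.053
outer loop
vertex -1.88 -1.969 -0.518
vertex -1.963 -1.368 -0.239
vertex -1.747 -2.283 0.998
endloop
endfacet
facet normal -0.038 -0.824 -0.565
outer loop
vertex 2.739 3.081 1.471
vertex 2.0 3.09 1.507
vertex 2.441 3.412 1.008
endloop
endfacet
facet normal 0.771 0.636 -0.041
outer loop
vertex 2.739 3.081 1.471
vertex 2.441 3.412 1.008
vertex 2.04 3.97 2.113
endloop
endfacet
facet normal -0.039 -0.824 -0.566
outer loop
vertex 2.441 3.412 1.008
vertex 2.0 3.09 1.507
vertex 1.811 3.501 0.922
endloop
endfacet
facet normal 0.181 0.903 -0.390
outer loop
vertex 2.441 3.412 1.008
vertex 1.811 3.501 0.922
vertex 2.04 3.97 2.113
endloop
endfacet
facet normal -0.038 -0.823 -0.566
outer loop
vertex 1.811 3.501 0.922
vertex 2.0 3.09 1.507
vertex 1.323 3.28 1.276
endloop
endfacet
facet normal -0.531 0.819 -0.220
outer loop
vertex 1.811 3.501 0.922
vertex 1.323 3.28 1.276
vertex 2.04 3.97 2.113
endloop
endfacet
facet normal -0.037 -0.823 -0.567
outer loop
vertex 1.323 3.28 1.276
vertex 2.0 3.09 1.507
vertex 1.345 2.915 1.804
endloop
endfacet
facet normal -0.828 0.445 0.342
outer loop
vertex 1.323 3.28 1.276
vertex 1.345 2.915 1.804
vertex 2.04 3.97 2.113
endloop
endfacet
facet normal -0.037 -0.823 -0.567
outer loop
vertex 1.345 2.915 1.804
vertex 2.0 3.09 1.507
vertex 1.86 2.682 2.109
endloop
endfacet
facet normal -0.486 0.065 0.871
outer loop
vertex 1.345 2.915 1.804
vertex 1.86 2.682 2.109
vertex 2.04 3.97 2.113
endloop
endfacet
facet normal -0.038 -0.823 -0.567
outer loop
vertex 1.86 2.682 2.109
vertex 2.0 3.09 1.507
vertex 2.48 2.756 1.96
endloop
endfacet
facet normal 0.238 -0.036 0.971
outer loop
vertex 1.86 2.682 2.109
vertex 2.48 2.756 1.96
vertex 2.04 3.97 2.113
endloop
endfacet
facet normal -0.038 -0.823 -0.567
outer loop
vertex 2.48 2.756 1.96
vertex 2.0 3.09 1.507
vertex 2.739 3.081 1.471
endloop
endfacet
facet normal 0.796 0.217 0.566
outer loop
vertex 2.48 2.756 1.96
vertex 2.739 3.081 1.471
vertex 2.04 3.97 2.113
endloop
endfacet

endsolid


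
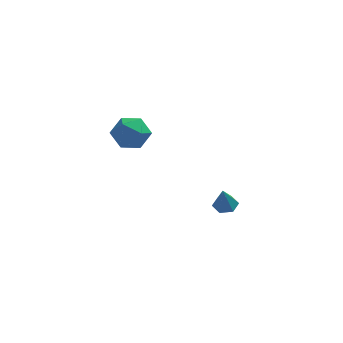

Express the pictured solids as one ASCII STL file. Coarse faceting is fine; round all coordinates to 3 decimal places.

solid 
facet normal 0.101 0.823 -0.559
outer loop
vertex -2.565 -2.732 2.265
vertex -3.535 -2.324 2.69
vertex -2.55 -2.095 3.206
endloop
endfacet
facet normal 0.738 0.553 -0.386
outer loop
vertex -2.565 -2.732 2.265
vertex -2.55 -2.095 3.206
vertex -1.894 -3.02 3.136
endloop
endfacet
facet normal 0.768 -0.117 -0.630
outer loop
vertex -2.565 -2.732 2.265
vertex -1.894 -3.02 3.136
vertex -2.475 -3.82 2.577
endloop
endfacet
facet normal 0.148 -0.261 -0.954
outer loop
vertex -2.565 -2.732 2.265
vertex -2.475 -3.82 2.577
vertex -3.489 -3.39 2.302
endloop
endfacet
facet normal -0.264 0.320 -0.910
outer loop
vertex -2.565 -2.732 2.265
vertex -3.489 -3.39 2.302
vertex -3.535 -2.324 2.69
endloop
endfacet
facet normal 0.783 0.530 0.326
outer loop
vertex -1.894 -3.02 3.136
vertex -2.55 -2.095 3.206
vertex -2.451 -2.79 4.098
endloop
endfacet
facet normal -0.249 0.967 0.046
outer loop
vertex -2.55 -2.095 3.206
vertex -3.535 -2.324 2.69
vertex -3.465 -2.36 3.823
endloop
endfacet
facet normal -0.839 0.154 -0.522
outer loop
vertex -3.535 -2.324 2.69
vertex -3.489 -3.39 2.302
vertex -4.046 -3.16 3.264
endloop
endfacet
facet normal -0.172 -0.786 -0.593
outer loop
vertex -3.489 -3.39 2.302
vertex -2.475 -3.82 2.577
vertex -3.39 -4.085 3.194
endloop
endfacet
facet normal 0.829 -0.554 -0.069
outer loop
vertex -2.475 -3.82 2.577
vertex -1.894 -3.02 3.136
vertex -2.405 -3.856 3.71
endloop
endfacet
facet normal -0.148 0.261 0.954
outer loop
vertex -3.375 -3.448 4.135
vertex -2.451 -2.79 4.098
vertex -3.465 -2.36 3.823
endloop
endfacet
facet normal -0.768 0.117 0.630
outer loop
vertex -3.375 -3.448 4.135
vertex -3.465 -2.36 3.823
vertex -4.046 -3.16 3.264
endloop
endfacet
facet normal -0.738 -0.553 0.386
outer loop
vertex -3.375 -3.448 4.135
vertex -4.046 -3.16 3.264
vertex -3.39 -4.085 3.194
endloop
endfacet
facet normal -0.101 -0.823 0.559
outer loop
vertex -3.375 -3.448 4.135
vertex -3.39 -4.085 3.194
vertex -2.405 -3.856 3.71
endloop
endfacet
facet normal 0.264 -0.320 0.910
outer loop
vertex -3.375 -3.448 4.135
vertex -2.405 -3.856 3.71
vertex -2.451 -2.79 4.098
endloop
endfacet
facet normal 0.172 0.786 0.593
outer loop
vertex -3.465 -2.36 3.823
vertex -2.451 -2.79 4.098
vertex -2.55 -2.095 3.206
endloop
endfacet
facet normal -0.829 0.554 0.069
outer loop
vertex -4.046 -3.16 3.264
vertex -3.465 -2.36 3.823
vertex -3.535 -2.324 2.69
endloop
endfacet
facet normal -0.783 -0.530 -0.326
outer loop
vertex -3.39 -4.085 3.194
vertex -4.046 -3.16 3.264
vertex -3.489 -3.39 2.302
endloop
endfacet
facet normal 0.249 -0.967 -0.046
outer loop
vertex -2.405 -3.856 3.71
vertex -3.39 -4.085 3.194
vertex -2.475 -3.82 2.577
endloop
endfacet
facet normal 0.839 -0.154 0.522
outer loop
vertex -2.451 -2.79 4.098
vertex -2.405 -3.856 3.71
vertex -1.894 -3.02 3.136
endloop
endfacet
facet normal 0.111 0.259 -0.959
outer loop
vertex 2.719 -0.67 -4.336
vertex 1.995 -0.685 -4.424
vertex 2.324 -0.067 -4.219
endloop
endfacet
facet normal 0.726 0.362 0.585
outer loop
vertex 2.719 -0.67 -4.336
vertex 2.324 -0.067 -4.219
vertex 1.825 -1.075 -2.976
endloop
endfacet
facet normal 0.113 0.258 -0.959
outer loop
vertex 2.324 -0.067 -4.219
vertex 1.995 -0.685 -4.424
vertex 1.6 -0.082 -4.308
endloop
endfacet
facet normal -0.091 0.791 0.605
outer loop
vertex 2.324 -0.067 -4.219
vertex 1.6 -0.082 -4.308
vertex 1.825 -1.075 -2.976
endloop
endfacet
facet normal 0.112 0.258 -0.960
outer loop
vertex 1.6 -0.082 -4.308
vertex 1.995 -0.685 -4.424
vertex 1.27 -0.7 -4.513
endloop
endfacet
facet normal -0.860 0.329 0.391
outer loop
vertex 1.6 -0.082 -4.308
vertex 1.27 -0.7 -4.513
vertex 1.825 -1.075 -2.976
endloop
endfacet
facet normal 0.112 0.260 -0.959
outer loop
vertex 1.27 -0.7 -4.513
vertex 1.995 -0.685 -4.424
vertex 1.665 -1.303 -4.63
endloop
endfacet
facet normal -0.812 -0.562 0.156
outer loop
vertex 1.27 -0.7 -4.513
vertex 1.665 -1.303 -4.63
vertex 1.825 -1.075 -2.976
endloop
endfacet
facet normal 0.113 0.260 -0.959
outer loop
vertex 1.665 -1.303 -4.63
vertex 1.995 -0.685 -4.424
vertex 2.389 -1.288 -4.541
endloop
endfacet
facet normal 0.004 -0.991 0.136
outer loop
vertex 1.665 -1.303 -4.63
vertex 2.389 -1.288 -4.541
vertex 1.825 -1.075 -2.976
endloop
endfacet
facet normal 0.111 0.259 -0.959
outer loop
vertex 2.389 -1.288 -4.541
vertex 1.995 -0.685 -4.424
vertex 2.719 -0.67 -4.336
endloop
endfacet
facet normal 0.773 -0.529 0.351
outer loop
vertex 2.389 -1.288 -4.541
vertex 2.719 -0.67 -4.336
vertex 1.825 -1.075 -2.976
endloop
endfacet

endsolid


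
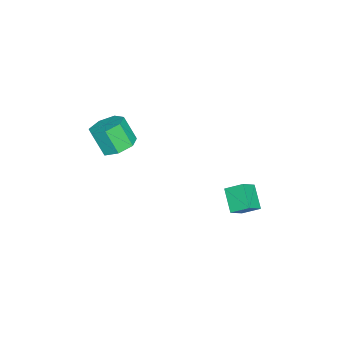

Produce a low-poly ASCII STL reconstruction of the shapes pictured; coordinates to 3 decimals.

solid 
facet normal -0.698 -0.406 0.590
outer loop
vertex 1.59 2.481 -2.482
vertex 1.521 3.422 -1.916
vertex 0.741 2.864 -3.223
endloop
endfacet
facet normal 0.064 -0.855 -0.515
outer loop
vertex 1.759 3.458 -4.084
vertex 1.59 2.481 -2.482
vertex 0.741 2.864 -3.223
endloop
endfacet
facet normal -0.698 -0.407 0.590
outer loop
vertex 0.741 2.864 -3.223
vertex 1.521 3.422 -1.916
vertex 0.671 3.805 -2.657
endloop
endfacet
facet normal -0.714 0.321 -0.622
outer loop
vertex 0.671 3.805 -2.657
vertex 1.759 3.458 -4.084
vertex 0.741 2.864 -3.223
endloop
endfacet
facet normal 0.714 -0.322 0.622
outer loop
vertex 1.59 2.481 -2.482
vertex 2.539 4.016 -2.777
vertex 1.521 3.422 -1.916
endloop
endfacet
facet normal 0.063 -0.855 -0.515
outer loop
vertex 2.609 3.075 -3.343
vertex 1.59 2.481 -2.482
vertex 1.759 3.458 -4.084
endloop
endfacet
facet normal 0.713 -0.321 0.623
outer loop
vertex 2.609 3.075 -3.343
vertex 2.539 4.016 -2.777
vertex 1.59 2.481 -2.482
endloop
endfacet
facet normal -0.064 0.855 0.515
outer loop
vertex 1.521 3.422 -1.916
vertex 2.539 4.016 -2.777
vertex 0.671 3.805 -2.657
endloop
endfacet
facet normal -0.713 0.322 -0.622
outer loop
vertex 1.69 4.399 -3.518
vertex 1.759 3.458 -4.084
vertex 0.671 3.805 -2.657
endloop
endfacet
facet normal -0.064 0.855 0.515
outer loop
vertex 0.671 3.805 -2.657
vertex 2.539 4.016 -2.777
vertex 1.69 4.399 -3.518
endloop
endfacet
facet normal 0.698 0.406 -0.590
outer loop
vertex 1.69 4.399 -3.518
vertex 2.609 3.075 -3.343
vertex 1.759 3.458 -4.084
endloop
endfacet
facet normal 0.698 0.407 -0.590
outer loop
vertex 2.539 4.016 -2.777
vertex 2.609 3.075 -3.343
vertex 1.69 4.399 -3.518
endloop
endfacet
facet normal 0.140 0.470 -0.871
outer loop
vertex 4.51 -2.772 1.457
vertex 3.686 -2.295 1.582
vertex 4.57 -2.045 1.859
endloop
endfacet
facet normal 0.987 -0.130 0.089
outer loop
vertex 4.51 -2.772 1.457
vertex 4.57 -2.045 1.859
vertex 4.298 -3.482 2.774
endloop
endfacet
facet normal 0.987 -0.130 0.089
outer loop
vertex 4.298 -3.482 2.774
vertex 4.57 -2.045 1.859
vertex 4.358 -2.754 3.175
endloop
endfacet
facet normal -0.140 -0.469 0.872
outer loop
vertex 4.298 -3.482 2.774
vertex 4.358 -2.754 3.175
vertex 3.474 -3.005 2.898
endloop
endfacet
facet normal 0.140 0.470 -0.872
outer loop
vertex 4.57 -2.045 1.859
vertex 3.686 -2.295 1.582
vertex 3.965 -1.506 2.052
endloop
endfacet
facet normal 0.673 0.601 0.432
outer loop
vertex 4.57 -2.045 1.859
vertex 3.965 -1.506 2.052
vertex 4.358 -2.754 3.175
endloop
endfacet
facet normal 0.672 0.601 0.432
outer loop
vertex 4.358 -2.754 3.175
vertex 3.965 -1.506 2.052
vertex 3.753 -2.216 3.368
endloop
endfacet
facet normal -0.140 -0.470 0.872
outer loop
vertex 4.358 -2.754 3.175
vertex 3.753 -2.216 3.368
vertex 3.474 -3.005 2.898
endloop
endfacet
facet normal 0.140 0.470 -0.872
outer loop
vertex 3.965 -1.506 2.052
vertex 3.686 -2.295 1.582
vertex 3.15 -1.562 1.891
endloop
endfacet
facet normal -0.150 0.880 0.451
outer loop
vertex 3.965 -1.506 2.052
vertex 3.15 -1.562 1.891
vertex 3.753 -2.216 3.368
endloop
endfacet
facet normal -0.148 0.880 0.450
outer loop
vertex 3.753 -2.216 3.368
vertex 3.15 -1.562 1.891
vertex 2.938 -2.271 3.207
endloop
endfacet
facet normal -0.141 -0.470 0.872
outer loop
vertex 3.753 -2.216 3.368
vertex 2.938 -2.271 3.207
vertex 3.474 -3.005 2.898
endloop
endfacet
facet normal 0.141 0.470 -0.871
outer loop
vertex 3.15 -1.562 1.891
vertex 3.686 -2.295 1.582
vertex 2.738 -2.169 1.497
endloop
endfacet
facet normal -0.858 0.498 0.130
outer loop
vertex 3.15 -1.562 1.891
vertex 2.738 -2.169 1.497
vertex 2.938 -2.271 3.207
endloop
endfacet
facet normal -0.858 0.497 0.130
outer loop
vertex 2.938 -2.271 3.207
vertex 2.738 -2.169 1.497
vertex 2.526 -2.879 2.813
endloop
endfacet
facet normal -0.141 -0.470 0.872
outer loop
vertex 2.938 -2.271 3.207
vertex 2.526 -2.879 2.813
vertex 3.474 -3.005 2.898
endloop
endfacet
facet normal 0.141 0.470 -0.872
outer loop
vertex 2.738 -2.169 1.497
vertex 3.686 -2.295 1.582
vertex 3.04 -2.872 1.167
endloop
endfacet
facet normal -0.921 -0.260 -0.289
outer loop
vertex 2.738 -2.169 1.497
vertex 3.04 -2.872 1.167
vertex 2.526 -2.879 2.813
endloop
endfacet
facet normal -0.921 -0.261 -0.289
outer loop
vertex 2.526 -2.879 2.813
vertex 3.04 -2.872 1.167
vertex 2.828 -3.581 2.483
endloop
endfacet
facet normal -0.141 -0.470 0.871
outer loop
vertex 2.526 -2.879 2.813
vertex 2.828 -3.581 2.483
vertex 3.474 -3.005 2.898
endloop
endfacet
facet normal 0.141 0.469 -0.872
outer loop
vertex 3.04 -2.872 1.167
vertex 3.686 -2.295 1.582
vertex 3.829 -3.141 1.15
endloop
endfacet
facet normal -0.291 -0.822 -0.490
outer loop
vertex 3.04 -2.872 1.167
vertex 3.829 -3.141 1.15
vertex 2.828 -3.581 2.483
endloop
endfacet
facet normal -0.291 -0.822 -0.490
outer loop
vertex 2.828 -3.581 2.483
vertex 3.829 -3.141 1.15
vertex 3.617 -3.85 2.466
endloop
endfacet
facet normal -0.141 -0.469 0.872
outer loop
vertex 2.828 -3.581 2.483
vertex 3.617 -3.85 2.466
vertex 3.474 -3.005 2.898
endloop
endfacet
facet normal 0.139 0.469 -0.872
outer loop
vertex 3.829 -3.141 1.15
vertex 3.686 -2.295 1.582
vertex 4.51 -2.772 1.457
endloop
endfacet
facet normal 0.559 -0.764 -0.322
outer loop
vertex 3.829 -3.141 1.15
vertex 4.51 -2.772 1.457
vertex 3.617 -3.85 2.466
endloop
endfacet
facet normal 0.559 -0.764 -0.322
outer loop
vertex 3.617 -3.85 2.466
vertex 4.51 -2.772 1.457
vertex 4.298 -3.482 2.774
endloop
endfacet
facet normal -0.141 -0.469 0.872
outer loop
vertex 3.617 -3.85 2.466
vertex 4.298 -3.482 2.774
vertex 3.474 -3.005 2.898
endloop
endfacet

endsolid


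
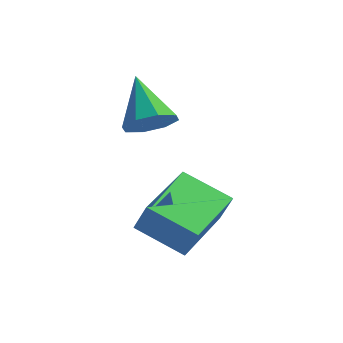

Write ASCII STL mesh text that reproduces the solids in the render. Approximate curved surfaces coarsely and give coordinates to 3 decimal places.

solid 
facet normal 0.387 -0.701 -0.599
outer loop
vertex -2.574 -0.446 0.427
vertex -3.245 -0.859 0.477
vertex -2.97 -0.296 -0.004
endloop
endfacet
facet normal 0.441 0.892 -0.095
outer loop
vertex -2.574 -0.446 0.427
vertex -2.97 -0.296 -0.004
vertex -3.895 0.319 1.483
endloop
endfacet
facet normal 0.388 -0.701 -0.599
outer loop
vertex -2.97 -0.296 -0.004
vertex -3.245 -0.859 0.477
vertex -3.527 -0.476 -0.154
endloop
endfacet
facet normal -0.158 0.874 -0.460
outer loop
vertex -2.97 -0.296 -0.004
vertex -3.527 -0.476 -0.154
vertex -3.895 0.319 1.483
endloop
endfacet
facet normal 0.386 -0.702 -0.599
outer loop
vertex -3.527 -0.476 -0.154
vertex -3.245 -0.859 0.477
vertex -3.92 -0.88 0.066
endloop
endfacet
facet normal -0.755 0.507 -0.416
outer loop
vertex -3.527 -0.476 -0.154
vertex -3.92 -0.88 0.066
vertex -3.895 0.319 1.483
endloop
endfacet
facet normal 0.386 -0.701 -0.599
outer loop
vertex -3.92 -0.88 0.066
vertex -3.245 -0.859 0.477
vertex -3.917 -1.272 0.527
endloop
endfacet
facet normal -1.000 0.007 0.012
outer loop
vertex -3.92 -0.88 0.066
vertex -3.917 -1.272 0.527
vertex -3.895 0.319 1.483
endloop
endfacet
facet normal 0.386 -0.701 -0.599
outer loop
vertex -3.917 -1.272 0.527
vertex -3.245 -0.859 0.477
vertex -3.521 -1.422 0.958
endloop
endfacet
facet normal -0.749 -0.334 0.572
outer loop
vertex -3.917 -1.272 0.527
vertex -3.521 -1.422 0.958
vertex -3.895 0.319 1.483
endloop
endfacet
facet normal 0.386 -0.701 -0.599
outer loop
vertex -3.521 -1.422 0.958
vertex -3.245 -0.859 0.477
vertex -2.963 -1.242 1.107
endloop
endfacet
facet normal -0.149 -0.315 0.937
outer loop
vertex -3.521 -1.422 0.958
vertex -2.963 -1.242 1.107
vertex -3.895 0.319 1.483
endloop
endfacet
facet normal 0.387 -0.701 -0.599
outer loop
vertex -2.963 -1.242 1.107
vertex -3.245 -0.859 0.477
vertex -2.571 -0.838 0.888
endloop
endfacet
facet normal 0.446 0.051 0.893
outer loop
vertex -2.963 -1.242 1.107
vertex -2.571 -0.838 0.888
vertex -3.895 0.319 1.483
endloop
endfacet
facet normal 0.387 -0.701 -0.599
outer loop
vertex -2.571 -0.838 0.888
vertex -3.245 -0.859 0.477
vertex -2.574 -0.446 0.427
endloop
endfacet
facet normal 0.692 0.552 0.465
outer loop
vertex -2.571 -0.838 0.888
vertex -2.574 -0.446 0.427
vertex -3.895 0.319 1.483
endloop
endfacet
facet normal -0.896 0.247 0.368
outer loop
vertex -2.956 -2.849 -1.327
vertex -2.405 -0.771 -1.381
vertex -3.311 -2.778 -2.238
endloop
endfacet
facet normal -0.257 -0.966 0.025
outer loop
vertex -1.895 -3.169 -2.819
vertex -2.956 -2.849 -1.327
vertex -3.311 -2.778 -2.238
endloop
endfacet
facet normal -0.896 0.247 0.368
outer loop
vertex -3.311 -2.778 -2.238
vertex -2.405 -0.771 -1.381
vertex -2.76 -0.701 -2.292
endloop
endfacet
facet normal -0.362 0.072 -0.930
outer loop
vertex -2.76 -0.701 -2.292
vertex -1.895 -3.169 -2.819
vertex -3.311 -2.778 -2.238
endloop
endfacet
facet normal 0.362 -0.072 0.930
outer loop
vertex -2.956 -2.849 -1.327
vertex -0.989 -1.162 -1.962
vertex -2.405 -0.771 -1.381
endloop
endfacet
facet normal -0.256 -0.966 0.025
outer loop
vertex -1.54 -3.239 -1.908
vertex -2.956 -2.849 -1.327
vertex -1.895 -3.169 -2.819
endloop
endfacet
facet normal 0.362 -0.072 0.930
outer loop
vertex -1.54 -3.239 -1.908
vertex -0.989 -1.162 -1.962
vertex -2.956 -2.849 -1.327
endloop
endfacet
facet normal 0.256 0.966 -0.026
outer loop
vertex -2.405 -0.771 -1.381
vertex -0.989 -1.162 -1.962
vertex -2.76 -0.701 -2.292
endloop
endfacet
facet normal -0.362 0.072 -0.930
outer loop
vertex -1.344 -1.091 -2.873
vertex -1.895 -3.169 -2.819
vertex -2.76 -0.701 -2.292
endloop
endfacet
facet normal 0.256 0.966 -0.024
outer loop
vertex -2.76 -0.701 -2.292
vertex -0.989 -1.162 -1.962
vertex -1.344 -1.091 -2.873
endloop
endfacet
facet normal 0.896 -0.247 -0.368
outer loop
vertex -1.344 -1.091 -2.873
vertex -1.54 -3.239 -1.908
vertex -1.895 -3.169 -2.819
endloop
endfacet
facet normal 0.896 -0.247 -0.368
outer loop
vertex -0.989 -1.162 -1.962
vertex -1.54 -3.239 -1.908
vertex -1.344 -1.091 -2.873
endloop
endfacet

endsolid


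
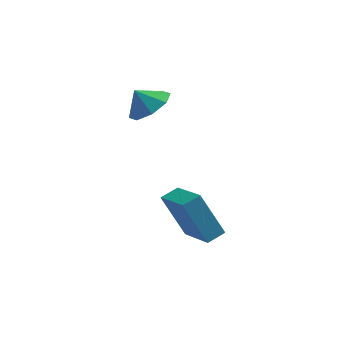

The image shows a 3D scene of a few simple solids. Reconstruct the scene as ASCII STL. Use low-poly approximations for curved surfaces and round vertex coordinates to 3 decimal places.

solid 
facet normal 0.589 -0.119 -0.799
outer loop
vertex -0.279 4.022 2.967
vertex -0.784 3.158 2.724
vertex -0.895 4.156 2.493
endloop
endfacet
facet normal -0.244 0.802 0.544
outer loop
vertex -0.279 4.022 2.967
vertex -0.895 4.156 2.493
vertex -1.396 3.282 3.556
endloop
endfacet
facet normal 0.588 -0.120 -0.800
outer loop
vertex -0.895 4.156 2.493
vertex -0.784 3.158 2.724
vertex -1.446 3.705 2.155
endloop
endfacet
facet normal -0.697 0.679 0.230
outer loop
vertex -0.895 4.156 2.493
vertex -1.446 3.705 2.155
vertex -1.396 3.282 3.556
endloop
endfacet
facet normal 0.589 -0.119 -0.799
outer loop
vertex -1.446 3.705 2.155
vertex -0.784 3.158 2.724
vertex -1.609 2.933 2.15
endloop
endfacet
facet normal -0.974 0.205 0.097
outer loop
vertex -1.446 3.705 2.155
vertex -1.609 2.933 2.15
vertex -1.396 3.282 3.556
endloop
endfacet
facet normal 0.589 -0.120 -0.799
outer loop
vertex -1.609 2.933 2.15
vertex -0.784 3.158 2.724
vertex -1.289 2.294 2.482
endloop
endfacet
facet normal -0.913 -0.341 0.223
outer loop
vertex -1.609 2.933 2.15
vertex -1.289 2.294 2.482
vertex -1.396 3.282 3.556
endloop
endfacet
facet normal 0.588 -0.120 -0.800
outer loop
vertex -1.289 2.294 2.482
vertex -0.784 3.158 2.724
vertex -0.673 2.16 2.955
endloop
endfacet
facet normal -0.550 -0.641 0.535
outer loop
vertex -1.289 2.294 2.482
vertex -0.673 2.16 2.955
vertex -1.396 3.282 3.556
endloop
endfacet
facet normal 0.589 -0.119 -0.799
outer loop
vertex -0.673 2.16 2.955
vertex -0.784 3.158 2.724
vertex -0.122 2.611 3.294
endloop
endfacet
facet normal -0.098 -0.518 0.849
outer loop
vertex -0.673 2.16 2.955
vertex -0.122 2.611 3.294
vertex -1.396 3.282 3.556
endloop
endfacet
facet normal 0.589 -0.119 -0.799
outer loop
vertex -0.122 2.611 3.294
vertex -0.784 3.158 2.724
vertex 0.041 3.382 3.299
endloop
endfacet
facet normal 0.179 -0.044 0.983
outer loop
vertex -0.122 2.611 3.294
vertex 0.041 3.382 3.299
vertex -1.396 3.282 3.556
endloop
endfacet
facet normal 0.589 -0.120 -0.799
outer loop
vertex 0.041 3.382 3.299
vertex -0.784 3.158 2.724
vertex -0.279 4.022 2.967
endloop
endfacet
facet normal 0.118 0.503 0.856
outer loop
vertex 0.041 3.382 3.299
vertex -0.279 4.022 2.967
vertex -1.396 3.282 3.556
endloop
endfacet
facet normal -0.455 0.251 0.854
outer loop
vertex 1.181 -1.43 0.925
vertex 0.333 0.275 -0.029
vertex 0.512 -1.887 0.703
endloop
endfacet
facet normal 0.398 -0.801 0.448
outer loop
vertex 1.467 -2.415 -1.091
vertex 1.181 -1.43 0.925
vertex 0.512 -1.887 0.703
endloop
endfacet
facet normal -0.455 0.251 0.854
outer loop
vertex 0.512 -1.887 0.703
vertex 0.333 0.275 -0.029
vertex -0.336 -0.182 -0.251
endloop
endfacet
facet normal -0.797 -0.544 -0.264
outer loop
vertex -0.336 -0.182 -0.251
vertex 1.467 -2.415 -1.091
vertex 0.512 -1.887 0.703
endloop
endfacet
facet normal 0.797 0.544 0.264
outer loop
vertex 1.181 -1.43 0.925
vertex 1.288 -0.253 -1.823
vertex 0.333 0.275 -0.029
endloop
endfacet
facet normal 0.398 -0.801 0.448
outer loop
vertex 2.136 -1.958 -0.869
vertex 1.181 -1.43 0.925
vertex 1.467 -2.415 -1.091
endloop
endfacet
facet normal 0.797 0.544 0.264
outer loop
vertex 2.136 -1.958 -0.869
vertex 1.288 -0.253 -1.823
vertex 1.181 -1.43 0.925
endloop
endfacet
facet normal -0.398 0.801 -0.448
outer loop
vertex 0.333 0.275 -0.029
vertex 1.288 -0.253 -1.823
vertex -0.336 -0.182 -0.251
endloop
endfacet
facet normal -0.797 -0.544 -0.264
outer loop
vertex 0.619 -0.71 -2.045
vertex 1.467 -2.415 -1.091
vertex -0.336 -0.182 -0.251
endloop
endfacet
facet normal -0.398 0.801 -0.448
outer loop
vertex -0.336 -0.182 -0.251
vertex 1.288 -0.253 -1.823
vertex 0.619 -0.71 -2.045
endloop
endfacet
facet normal 0.455 -0.251 -0.854
outer loop
vertex 0.619 -0.71 -2.045
vertex 2.136 -1.958 -0.869
vertex 1.467 -2.415 -1.091
endloop
endfacet
facet normal 0.455 -0.251 -0.854
outer loop
vertex 1.288 -0.253 -1.823
vertex 2.136 -1.958 -0.869
vertex 0.619 -0.71 -2.045
endloop
endfacet

endsolid
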